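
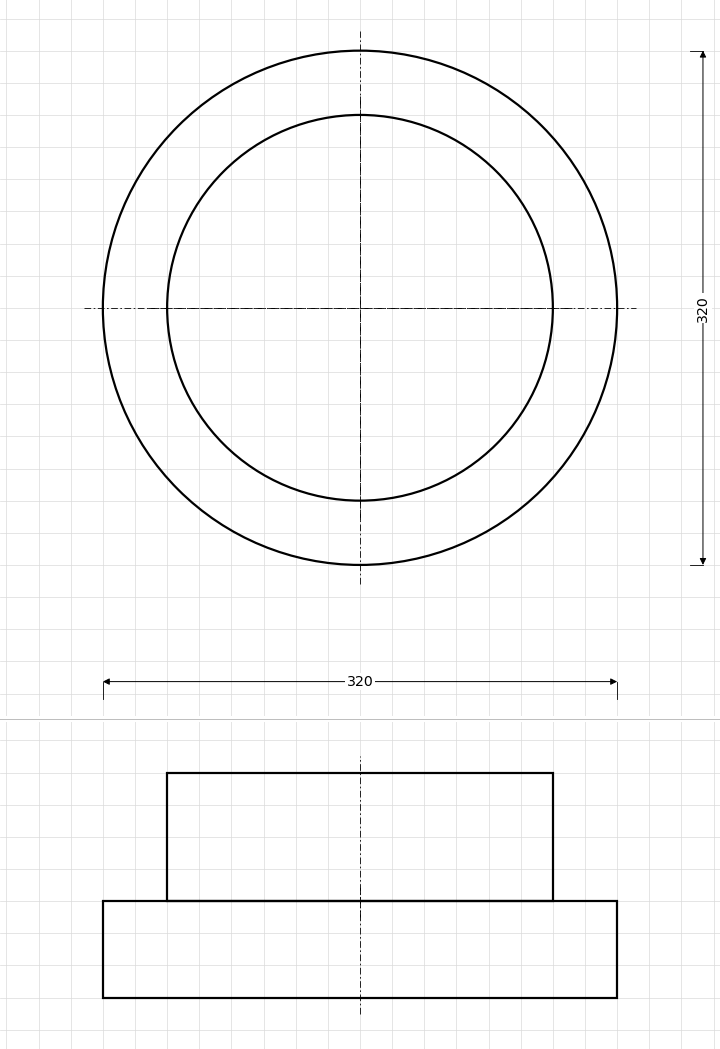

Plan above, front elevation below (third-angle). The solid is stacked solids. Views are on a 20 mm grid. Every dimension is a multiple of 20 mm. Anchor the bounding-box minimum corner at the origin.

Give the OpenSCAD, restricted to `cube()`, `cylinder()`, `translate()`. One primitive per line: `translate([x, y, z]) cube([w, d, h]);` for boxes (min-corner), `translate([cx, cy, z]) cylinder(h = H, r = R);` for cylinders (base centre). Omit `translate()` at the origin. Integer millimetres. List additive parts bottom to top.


translate([160, 160, 0]) cylinder(h = 60, r = 160);
translate([160, 160, 60]) cylinder(h = 80, r = 120);


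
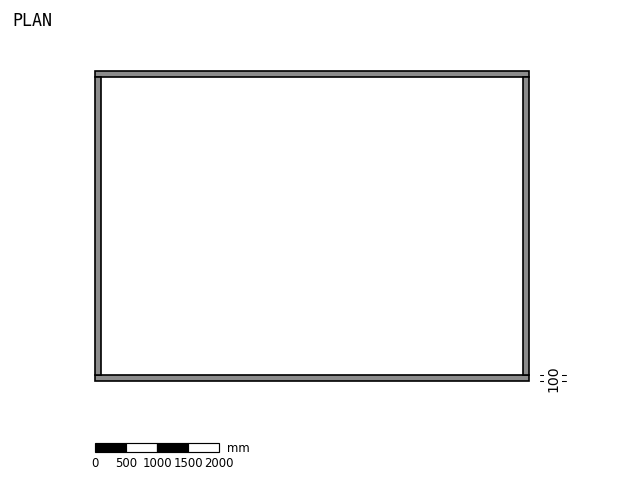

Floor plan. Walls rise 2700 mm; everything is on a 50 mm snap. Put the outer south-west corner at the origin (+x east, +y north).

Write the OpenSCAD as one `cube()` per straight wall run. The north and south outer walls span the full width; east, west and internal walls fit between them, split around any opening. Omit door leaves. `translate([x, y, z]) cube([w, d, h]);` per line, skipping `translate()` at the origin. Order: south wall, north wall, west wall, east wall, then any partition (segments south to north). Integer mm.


cube([7000, 100, 2700]);
translate([0, 4900, 0]) cube([7000, 100, 2700]);
translate([0, 100, 0]) cube([100, 4800, 2700]);
translate([6900, 100, 0]) cube([100, 4800, 2700]);


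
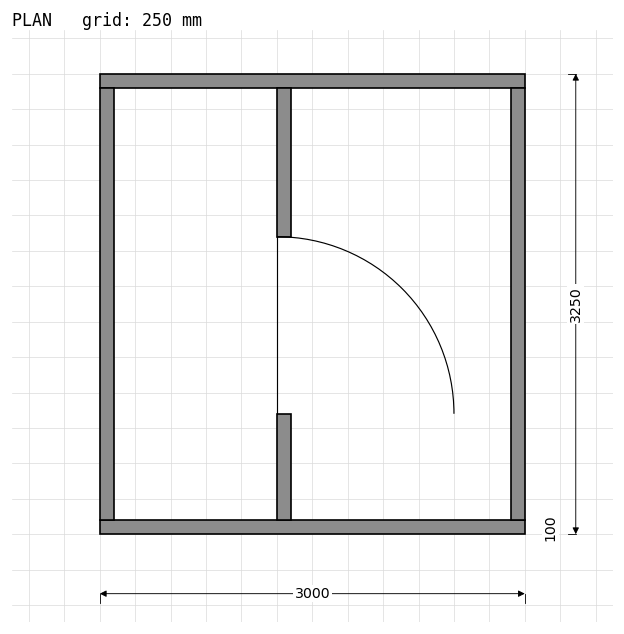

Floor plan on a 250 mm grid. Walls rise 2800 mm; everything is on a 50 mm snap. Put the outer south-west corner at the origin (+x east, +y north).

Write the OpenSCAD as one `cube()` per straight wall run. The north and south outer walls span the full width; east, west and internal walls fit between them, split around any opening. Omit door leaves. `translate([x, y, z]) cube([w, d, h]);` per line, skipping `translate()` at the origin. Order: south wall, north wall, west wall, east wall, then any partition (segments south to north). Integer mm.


cube([3000, 100, 2800]);
translate([0, 3150, 0]) cube([3000, 100, 2800]);
translate([0, 100, 0]) cube([100, 3050, 2800]);
translate([2900, 100, 0]) cube([100, 3050, 2800]);
translate([1250, 100, 0]) cube([100, 750, 2800]);
translate([1250, 2100, 0]) cube([100, 1050, 2800]);


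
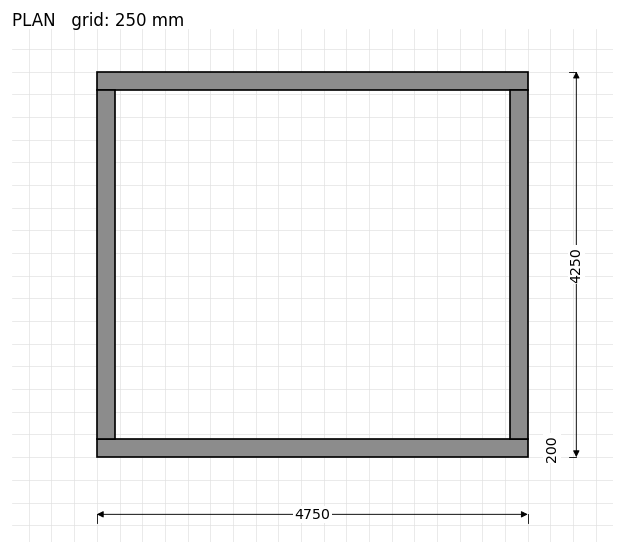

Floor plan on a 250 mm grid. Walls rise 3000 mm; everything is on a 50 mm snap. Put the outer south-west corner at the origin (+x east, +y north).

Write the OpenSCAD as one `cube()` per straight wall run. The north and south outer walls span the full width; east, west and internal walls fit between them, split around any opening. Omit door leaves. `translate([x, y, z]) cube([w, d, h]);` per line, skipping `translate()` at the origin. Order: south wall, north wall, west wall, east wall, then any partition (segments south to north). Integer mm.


cube([4750, 200, 3000]);
translate([0, 4050, 0]) cube([4750, 200, 3000]);
translate([0, 200, 0]) cube([200, 3850, 3000]);
translate([4550, 200, 0]) cube([200, 3850, 3000]);


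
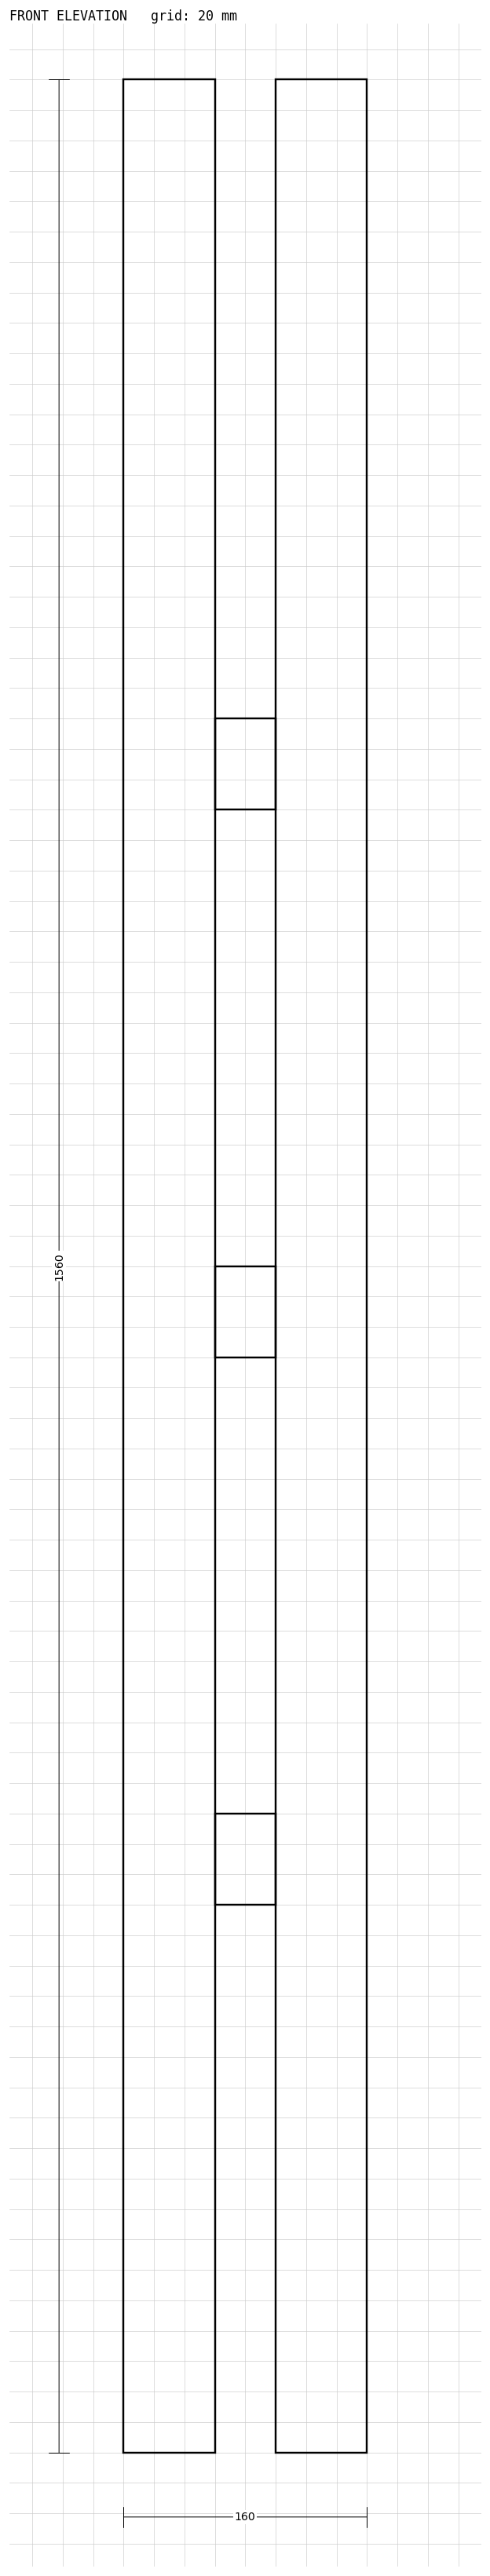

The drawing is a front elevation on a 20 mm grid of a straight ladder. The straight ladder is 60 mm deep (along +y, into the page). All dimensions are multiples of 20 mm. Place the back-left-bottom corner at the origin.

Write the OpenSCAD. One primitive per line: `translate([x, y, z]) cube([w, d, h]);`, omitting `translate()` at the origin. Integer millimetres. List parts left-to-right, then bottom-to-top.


cube([60, 60, 1560]);
translate([60, 0, 360]) cube([40, 60, 60]);
translate([60, 0, 720]) cube([40, 60, 60]);
translate([60, 0, 1080]) cube([40, 60, 60]);
translate([100, 0, 0]) cube([60, 60, 1560]);


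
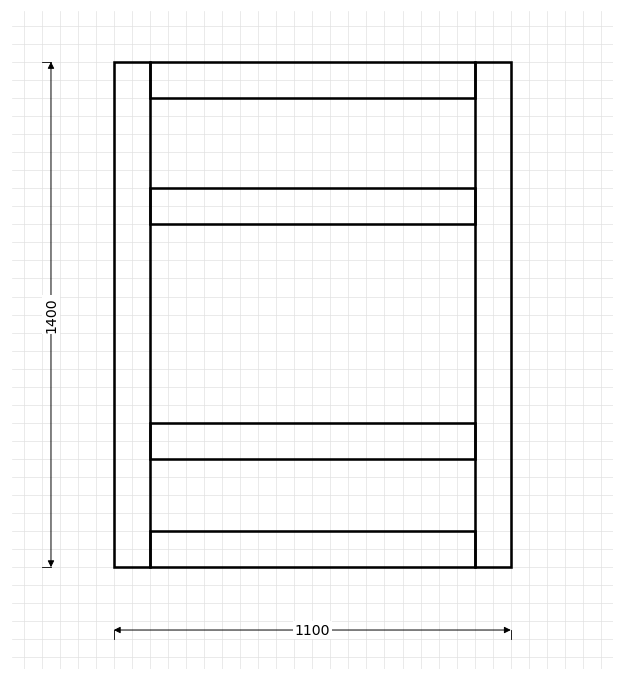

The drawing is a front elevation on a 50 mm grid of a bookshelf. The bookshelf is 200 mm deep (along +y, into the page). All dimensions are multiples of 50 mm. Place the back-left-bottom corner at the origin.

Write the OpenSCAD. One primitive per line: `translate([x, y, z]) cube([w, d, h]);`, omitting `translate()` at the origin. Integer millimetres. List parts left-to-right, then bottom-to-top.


cube([100, 200, 1400]);
translate([100, 0, 0]) cube([900, 200, 100]);
translate([100, 0, 300]) cube([900, 200, 100]);
translate([100, 0, 950]) cube([900, 200, 100]);
translate([100, 0, 1300]) cube([900, 200, 100]);
translate([1000, 0, 0]) cube([100, 200, 1400]);


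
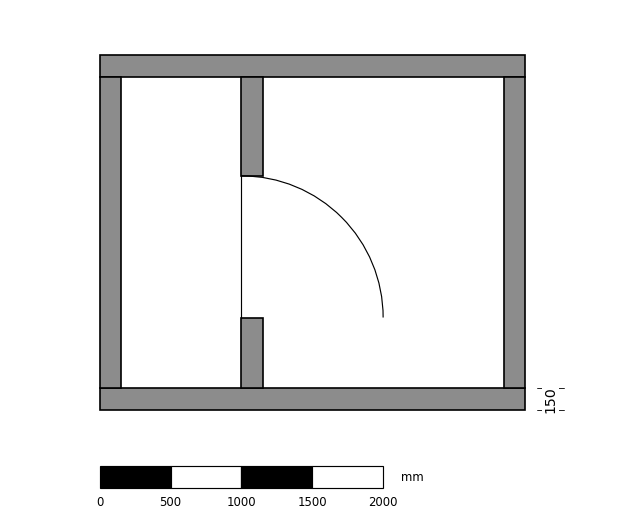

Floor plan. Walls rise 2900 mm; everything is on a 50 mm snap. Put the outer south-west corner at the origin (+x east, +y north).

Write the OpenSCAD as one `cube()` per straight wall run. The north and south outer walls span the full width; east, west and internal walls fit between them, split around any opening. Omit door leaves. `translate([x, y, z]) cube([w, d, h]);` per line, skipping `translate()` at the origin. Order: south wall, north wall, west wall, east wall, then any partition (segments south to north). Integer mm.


cube([3000, 150, 2900]);
translate([0, 2350, 0]) cube([3000, 150, 2900]);
translate([0, 150, 0]) cube([150, 2200, 2900]);
translate([2850, 150, 0]) cube([150, 2200, 2900]);
translate([1000, 150, 0]) cube([150, 500, 2900]);
translate([1000, 1650, 0]) cube([150, 700, 2900]);


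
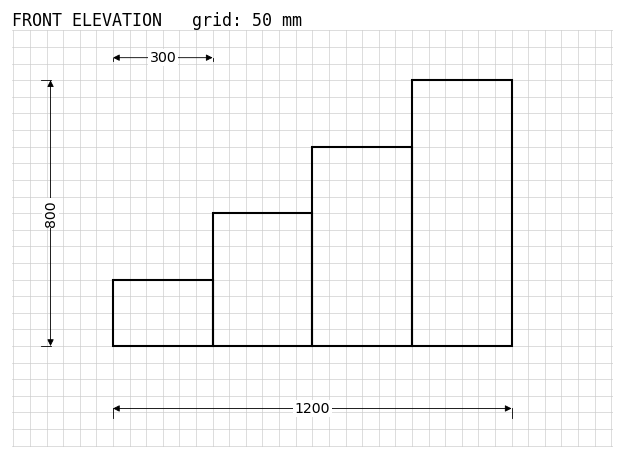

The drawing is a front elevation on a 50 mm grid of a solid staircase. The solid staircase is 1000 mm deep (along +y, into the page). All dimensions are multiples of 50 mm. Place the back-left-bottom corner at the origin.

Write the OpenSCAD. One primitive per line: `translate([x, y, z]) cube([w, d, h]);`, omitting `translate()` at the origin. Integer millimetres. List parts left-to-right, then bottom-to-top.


cube([300, 1000, 200]);
translate([300, 0, 0]) cube([300, 1000, 400]);
translate([600, 0, 0]) cube([300, 1000, 600]);
translate([900, 0, 0]) cube([300, 1000, 800]);


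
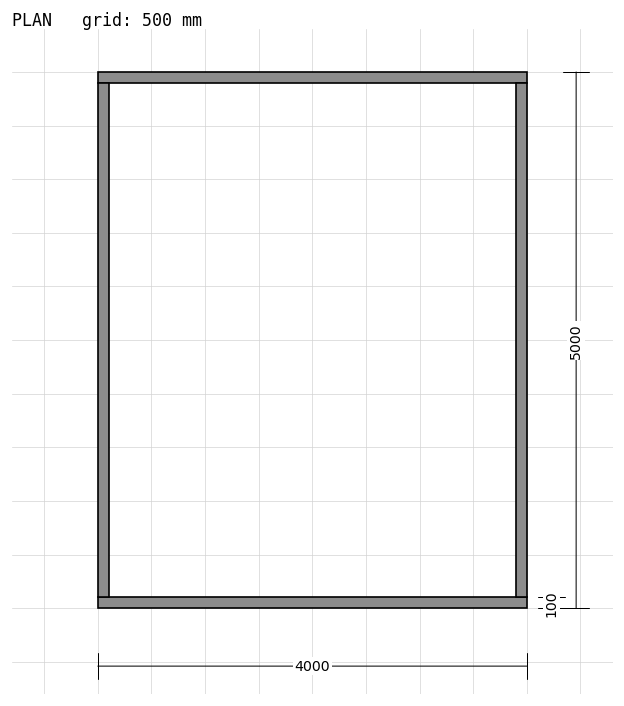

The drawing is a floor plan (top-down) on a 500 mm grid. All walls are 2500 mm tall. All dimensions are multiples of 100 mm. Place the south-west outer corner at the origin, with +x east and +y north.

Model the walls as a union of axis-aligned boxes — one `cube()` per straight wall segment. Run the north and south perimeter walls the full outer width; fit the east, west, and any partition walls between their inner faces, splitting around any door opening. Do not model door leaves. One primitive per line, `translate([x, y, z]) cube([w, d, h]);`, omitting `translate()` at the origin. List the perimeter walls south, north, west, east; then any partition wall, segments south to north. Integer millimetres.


cube([4000, 100, 2500]);
translate([0, 4900, 0]) cube([4000, 100, 2500]);
translate([0, 100, 0]) cube([100, 4800, 2500]);
translate([3900, 100, 0]) cube([100, 4800, 2500]);


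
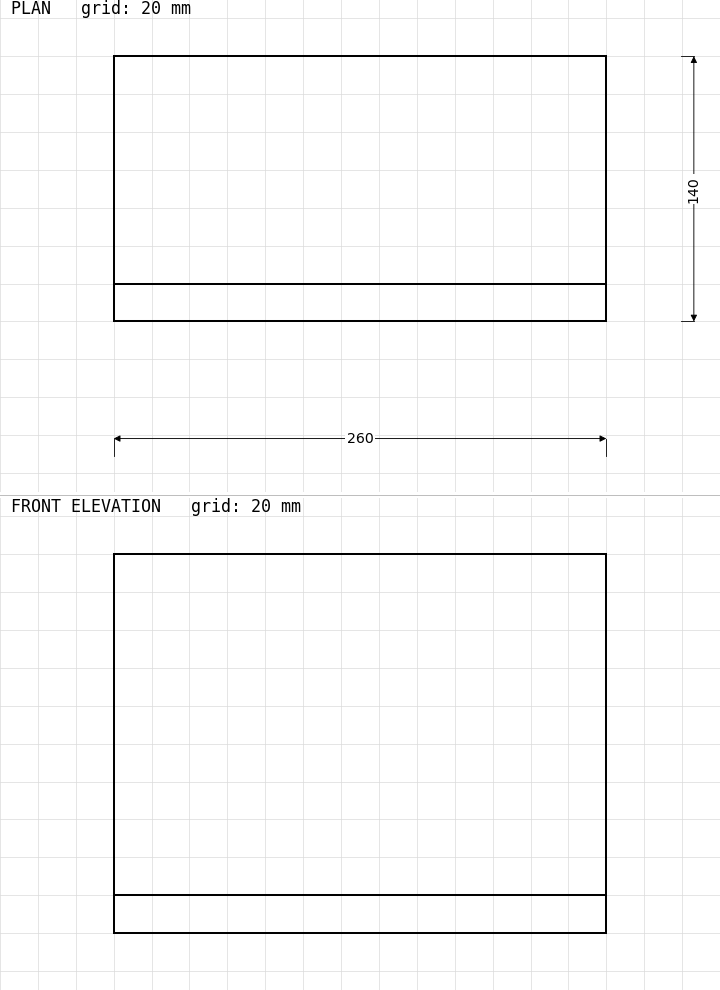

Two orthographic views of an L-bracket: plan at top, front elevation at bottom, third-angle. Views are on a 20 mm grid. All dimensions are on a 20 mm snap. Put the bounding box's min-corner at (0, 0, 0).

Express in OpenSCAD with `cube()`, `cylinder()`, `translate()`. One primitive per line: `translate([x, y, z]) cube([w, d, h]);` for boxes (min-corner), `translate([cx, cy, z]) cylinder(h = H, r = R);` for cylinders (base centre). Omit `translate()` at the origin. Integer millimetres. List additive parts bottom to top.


cube([260, 140, 20]);
translate([0, 0, 20]) cube([260, 20, 180]);


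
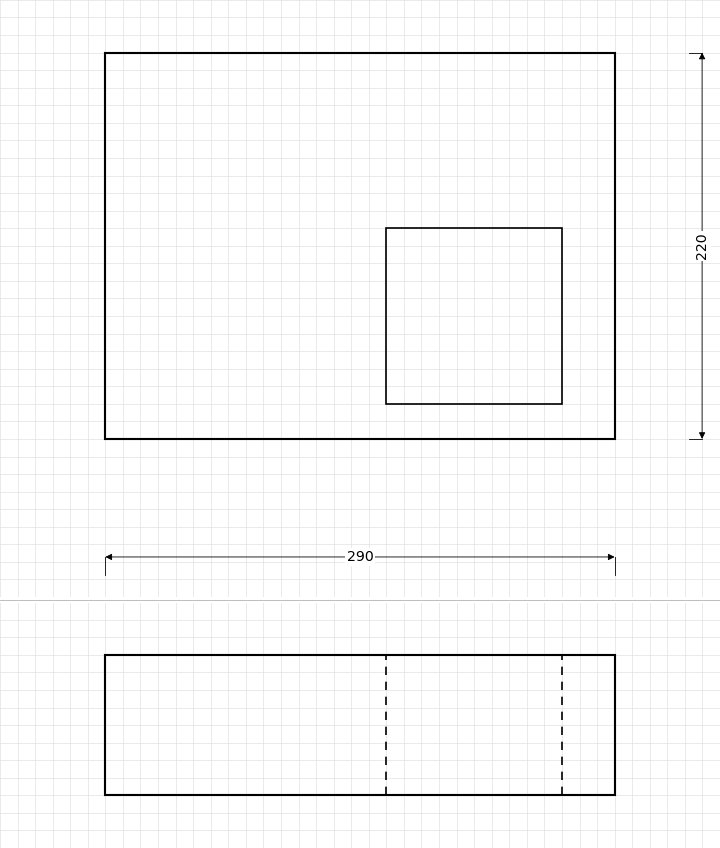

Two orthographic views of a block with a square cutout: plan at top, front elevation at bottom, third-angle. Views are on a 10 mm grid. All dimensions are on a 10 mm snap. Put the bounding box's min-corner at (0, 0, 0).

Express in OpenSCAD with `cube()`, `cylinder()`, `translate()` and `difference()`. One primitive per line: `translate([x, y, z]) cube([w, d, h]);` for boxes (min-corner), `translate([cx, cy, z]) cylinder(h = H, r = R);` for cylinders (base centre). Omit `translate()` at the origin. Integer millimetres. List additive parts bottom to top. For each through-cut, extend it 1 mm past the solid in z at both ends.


difference() {
  cube([290, 220, 80]);
  translate([160, 20, -1]) cube([100, 100, 82]);
}


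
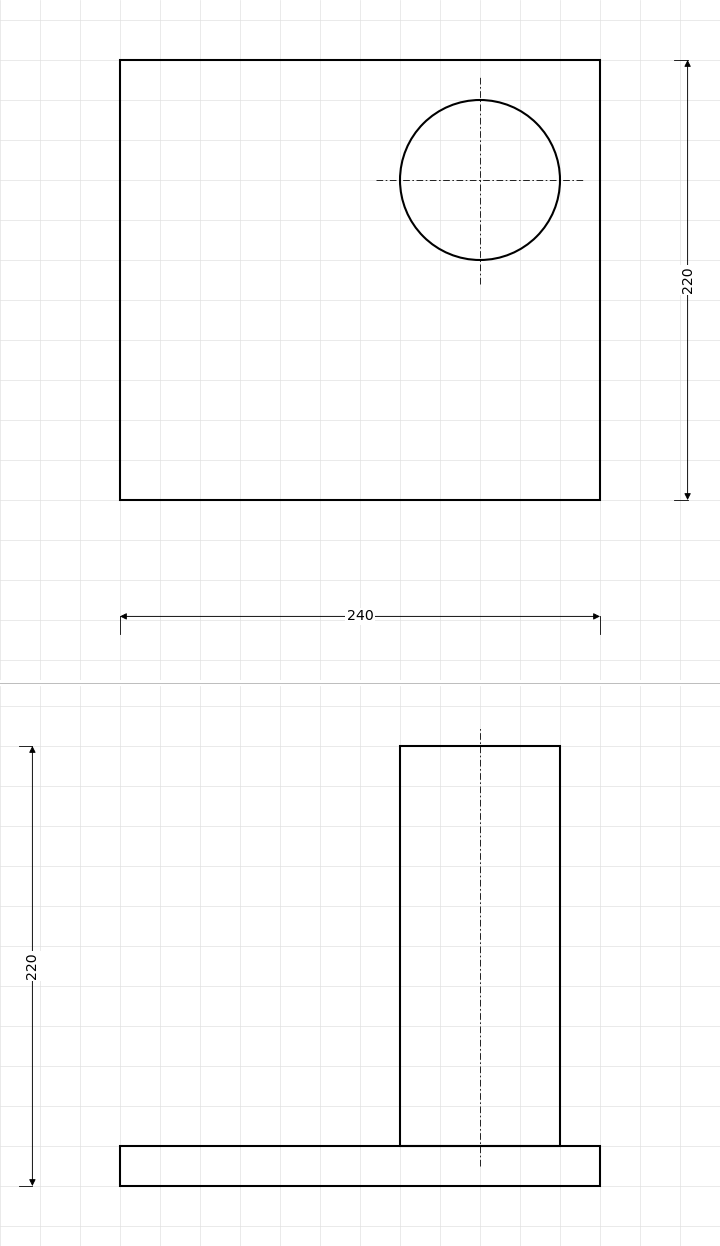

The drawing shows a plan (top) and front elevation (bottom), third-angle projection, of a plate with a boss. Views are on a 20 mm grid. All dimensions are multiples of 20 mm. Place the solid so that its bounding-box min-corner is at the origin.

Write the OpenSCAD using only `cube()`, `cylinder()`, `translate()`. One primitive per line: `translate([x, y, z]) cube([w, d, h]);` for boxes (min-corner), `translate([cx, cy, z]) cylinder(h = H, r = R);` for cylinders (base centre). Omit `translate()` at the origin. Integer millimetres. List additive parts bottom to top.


cube([240, 220, 20]);
translate([180, 160, 20]) cylinder(h = 200, r = 40);


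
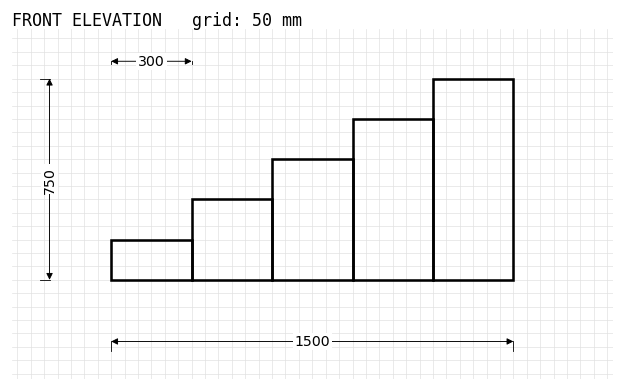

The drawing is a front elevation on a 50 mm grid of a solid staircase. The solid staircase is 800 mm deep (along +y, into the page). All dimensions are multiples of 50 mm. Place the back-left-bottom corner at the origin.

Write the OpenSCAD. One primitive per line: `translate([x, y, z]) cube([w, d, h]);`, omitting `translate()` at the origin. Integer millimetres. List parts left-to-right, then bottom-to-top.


cube([300, 800, 150]);
translate([300, 0, 0]) cube([300, 800, 300]);
translate([600, 0, 0]) cube([300, 800, 450]);
translate([900, 0, 0]) cube([300, 800, 600]);
translate([1200, 0, 0]) cube([300, 800, 750]);


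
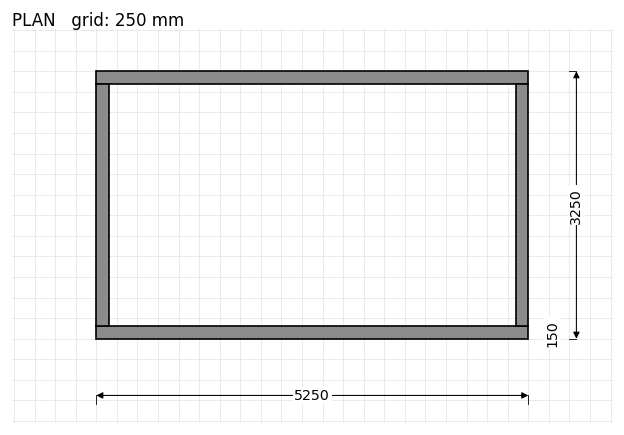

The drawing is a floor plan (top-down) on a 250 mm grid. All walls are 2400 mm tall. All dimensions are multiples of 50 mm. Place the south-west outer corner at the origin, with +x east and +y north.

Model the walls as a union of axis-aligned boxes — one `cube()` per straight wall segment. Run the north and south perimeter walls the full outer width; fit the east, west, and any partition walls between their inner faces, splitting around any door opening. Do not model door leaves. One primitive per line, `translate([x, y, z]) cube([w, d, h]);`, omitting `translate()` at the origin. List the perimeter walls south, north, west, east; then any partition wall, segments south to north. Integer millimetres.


cube([5250, 150, 2400]);
translate([0, 3100, 0]) cube([5250, 150, 2400]);
translate([0, 150, 0]) cube([150, 2950, 2400]);
translate([5100, 150, 0]) cube([150, 2950, 2400]);


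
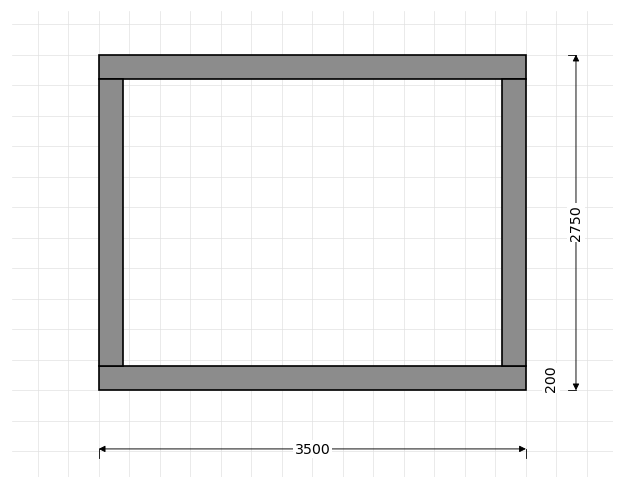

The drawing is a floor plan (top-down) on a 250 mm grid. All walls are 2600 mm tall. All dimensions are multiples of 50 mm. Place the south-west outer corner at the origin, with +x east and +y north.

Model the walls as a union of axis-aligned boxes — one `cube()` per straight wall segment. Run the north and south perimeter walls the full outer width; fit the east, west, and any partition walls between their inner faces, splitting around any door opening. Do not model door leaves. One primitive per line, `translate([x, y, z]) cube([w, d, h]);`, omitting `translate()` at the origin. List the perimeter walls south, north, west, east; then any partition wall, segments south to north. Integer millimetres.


cube([3500, 200, 2600]);
translate([0, 2550, 0]) cube([3500, 200, 2600]);
translate([0, 200, 0]) cube([200, 2350, 2600]);
translate([3300, 200, 0]) cube([200, 2350, 2600]);


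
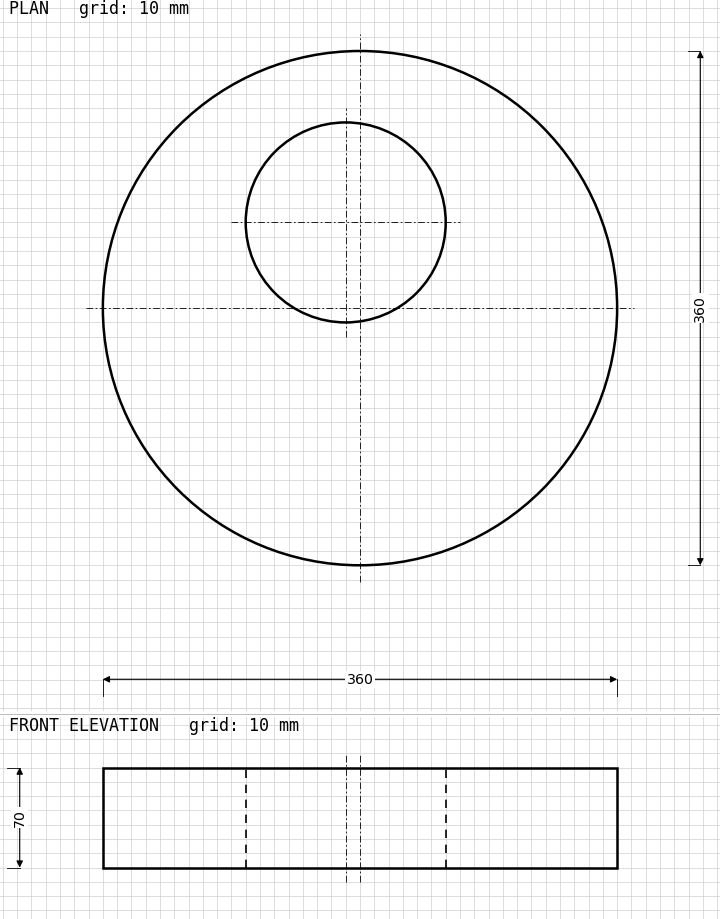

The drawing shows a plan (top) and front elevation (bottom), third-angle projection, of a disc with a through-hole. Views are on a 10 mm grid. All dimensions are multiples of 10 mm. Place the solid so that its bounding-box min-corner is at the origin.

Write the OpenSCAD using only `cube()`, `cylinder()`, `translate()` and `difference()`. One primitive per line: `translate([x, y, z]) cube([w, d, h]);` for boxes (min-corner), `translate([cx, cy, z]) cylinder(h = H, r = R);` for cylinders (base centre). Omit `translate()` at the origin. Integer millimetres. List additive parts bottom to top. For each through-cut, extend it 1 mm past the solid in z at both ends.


difference() {
  translate([180, 180, 0]) cylinder(h = 70, r = 180);
  translate([170, 240, -1]) cylinder(h = 72, r = 70);
}


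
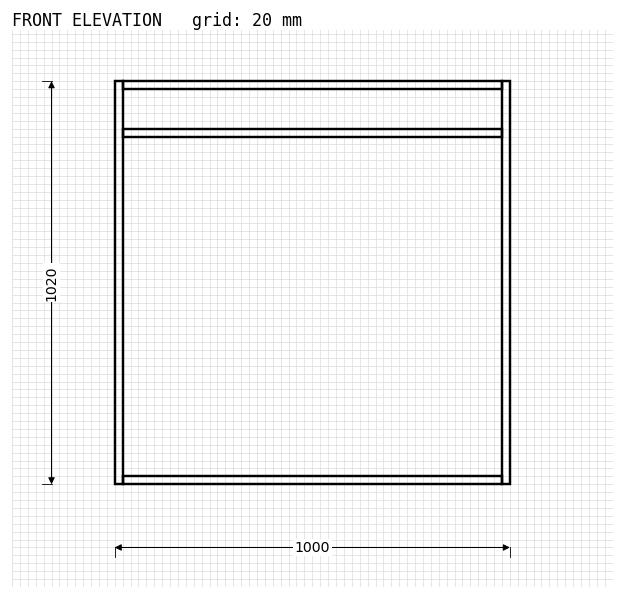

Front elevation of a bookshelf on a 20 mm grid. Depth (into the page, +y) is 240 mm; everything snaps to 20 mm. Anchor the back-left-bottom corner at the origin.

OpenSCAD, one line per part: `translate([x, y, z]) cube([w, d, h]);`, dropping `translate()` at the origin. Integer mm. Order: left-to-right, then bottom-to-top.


cube([20, 240, 1020]);
translate([20, 0, 0]) cube([960, 240, 20]);
translate([20, 0, 880]) cube([960, 240, 20]);
translate([20, 0, 1000]) cube([960, 240, 20]);
translate([980, 0, 0]) cube([20, 240, 1020]);


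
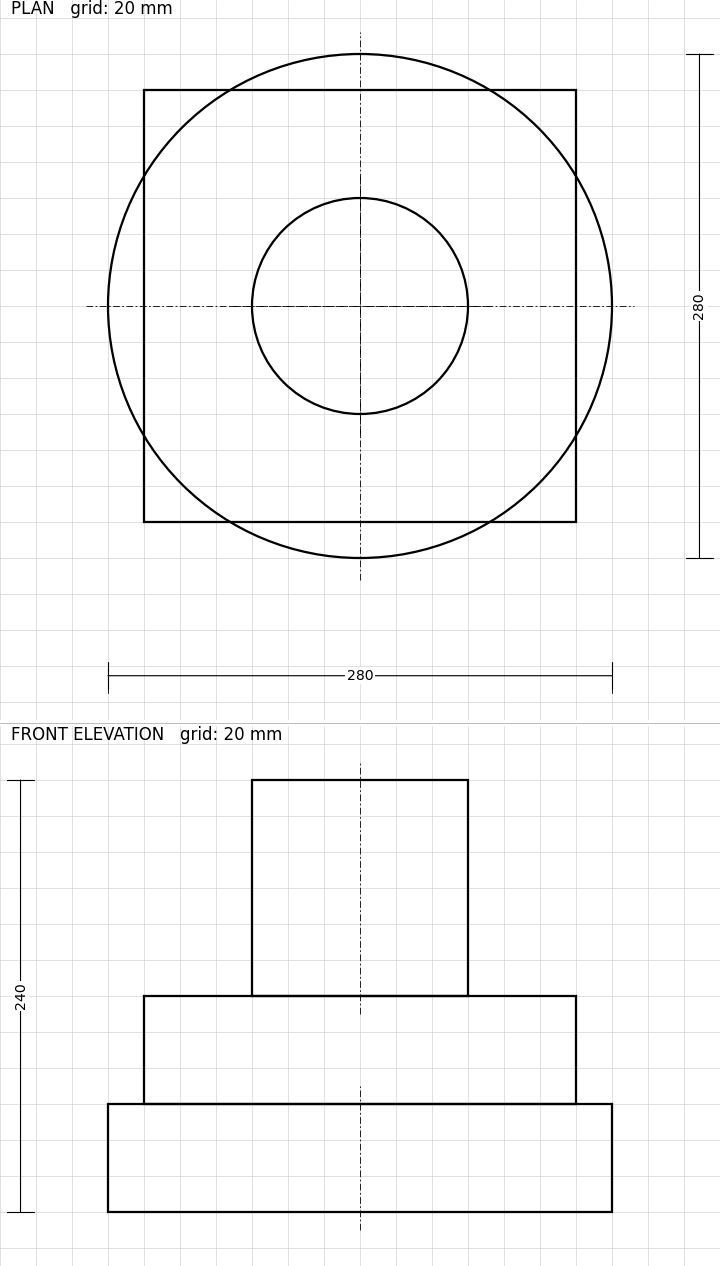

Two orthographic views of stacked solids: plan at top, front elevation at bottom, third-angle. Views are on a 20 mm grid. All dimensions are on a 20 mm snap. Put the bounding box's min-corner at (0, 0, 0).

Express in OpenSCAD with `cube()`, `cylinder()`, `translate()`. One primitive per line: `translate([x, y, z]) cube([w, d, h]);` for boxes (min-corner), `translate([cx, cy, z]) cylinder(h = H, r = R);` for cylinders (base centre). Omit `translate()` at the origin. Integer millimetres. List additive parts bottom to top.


translate([140, 140, 0]) cylinder(h = 60, r = 140);
translate([20, 20, 60]) cube([240, 240, 60]);
translate([140, 140, 120]) cylinder(h = 120, r = 60);


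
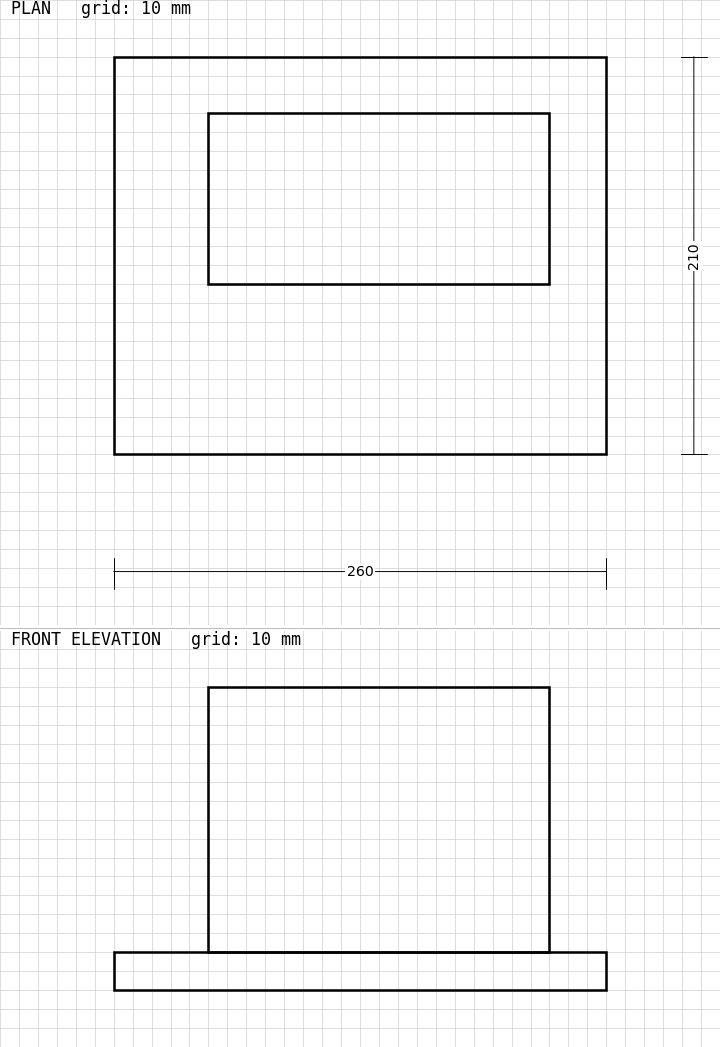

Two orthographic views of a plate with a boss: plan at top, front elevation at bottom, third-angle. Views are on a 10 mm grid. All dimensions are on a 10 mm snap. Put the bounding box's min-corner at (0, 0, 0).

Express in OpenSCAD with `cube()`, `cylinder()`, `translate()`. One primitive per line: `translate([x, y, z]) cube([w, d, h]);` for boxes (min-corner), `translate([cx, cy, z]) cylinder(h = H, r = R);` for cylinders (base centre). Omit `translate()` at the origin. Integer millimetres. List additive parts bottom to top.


cube([260, 210, 20]);
translate([50, 90, 20]) cube([180, 90, 140]);


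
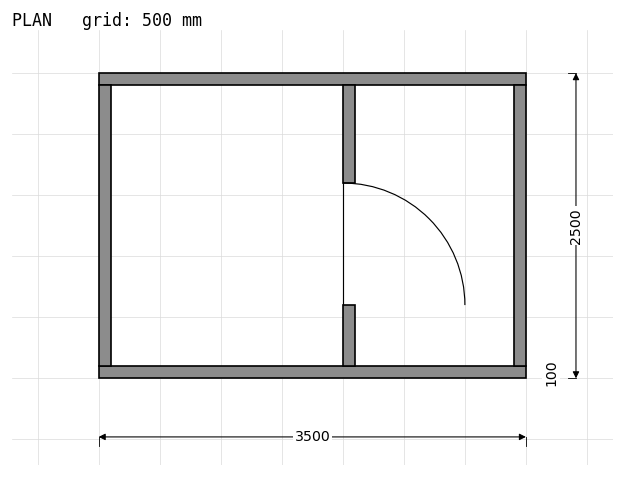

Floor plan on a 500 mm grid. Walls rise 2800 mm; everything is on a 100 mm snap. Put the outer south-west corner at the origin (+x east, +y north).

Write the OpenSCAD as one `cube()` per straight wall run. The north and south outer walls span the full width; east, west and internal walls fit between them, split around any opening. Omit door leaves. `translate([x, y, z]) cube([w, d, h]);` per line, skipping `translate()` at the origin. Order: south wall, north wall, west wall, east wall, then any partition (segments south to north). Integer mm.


cube([3500, 100, 2800]);
translate([0, 2400, 0]) cube([3500, 100, 2800]);
translate([0, 100, 0]) cube([100, 2300, 2800]);
translate([3400, 100, 0]) cube([100, 2300, 2800]);
translate([2000, 100, 0]) cube([100, 500, 2800]);
translate([2000, 1600, 0]) cube([100, 800, 2800]);


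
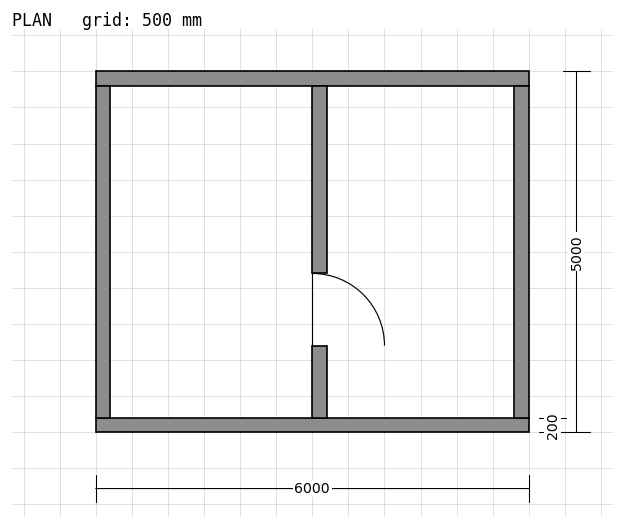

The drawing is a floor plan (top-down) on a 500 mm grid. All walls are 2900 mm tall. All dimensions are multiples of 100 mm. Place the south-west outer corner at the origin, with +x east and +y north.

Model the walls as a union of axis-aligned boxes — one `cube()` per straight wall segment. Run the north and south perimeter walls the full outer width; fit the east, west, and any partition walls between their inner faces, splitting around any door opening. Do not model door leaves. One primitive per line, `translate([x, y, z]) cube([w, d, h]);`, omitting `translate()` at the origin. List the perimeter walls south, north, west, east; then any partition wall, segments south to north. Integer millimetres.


cube([6000, 200, 2900]);
translate([0, 4800, 0]) cube([6000, 200, 2900]);
translate([0, 200, 0]) cube([200, 4600, 2900]);
translate([5800, 200, 0]) cube([200, 4600, 2900]);
translate([3000, 200, 0]) cube([200, 1000, 2900]);
translate([3000, 2200, 0]) cube([200, 2600, 2900]);


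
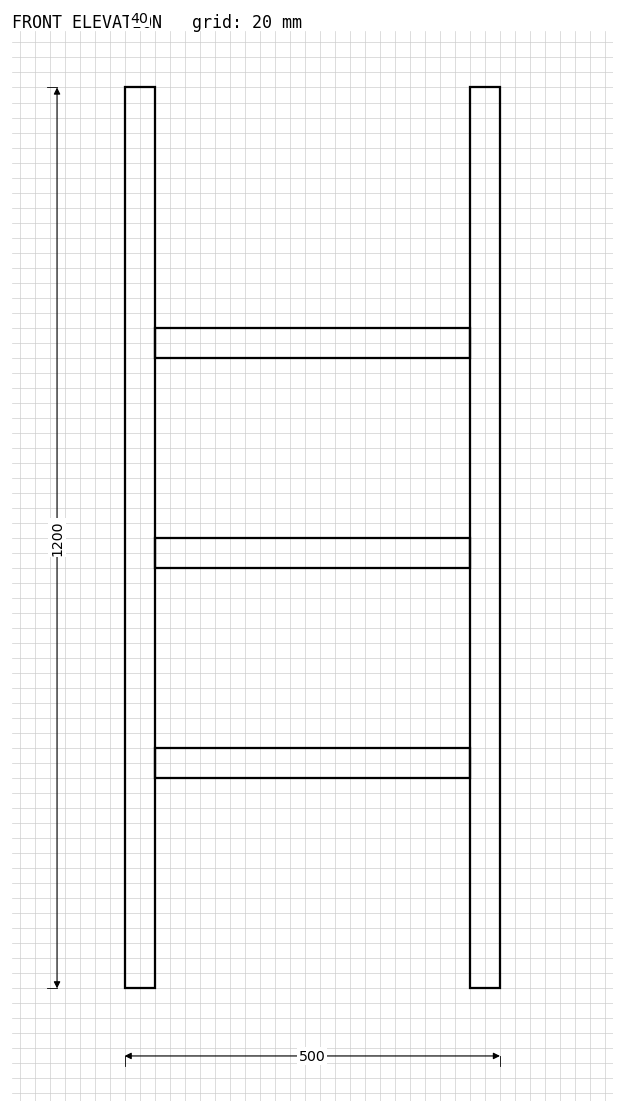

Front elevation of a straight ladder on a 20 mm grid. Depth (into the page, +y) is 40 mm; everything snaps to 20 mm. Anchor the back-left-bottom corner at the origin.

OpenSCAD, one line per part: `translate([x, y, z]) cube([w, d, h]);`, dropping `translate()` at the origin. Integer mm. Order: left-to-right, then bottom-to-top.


cube([40, 40, 1200]);
translate([40, 0, 280]) cube([420, 40, 40]);
translate([40, 0, 560]) cube([420, 40, 40]);
translate([40, 0, 840]) cube([420, 40, 40]);
translate([460, 0, 0]) cube([40, 40, 1200]);


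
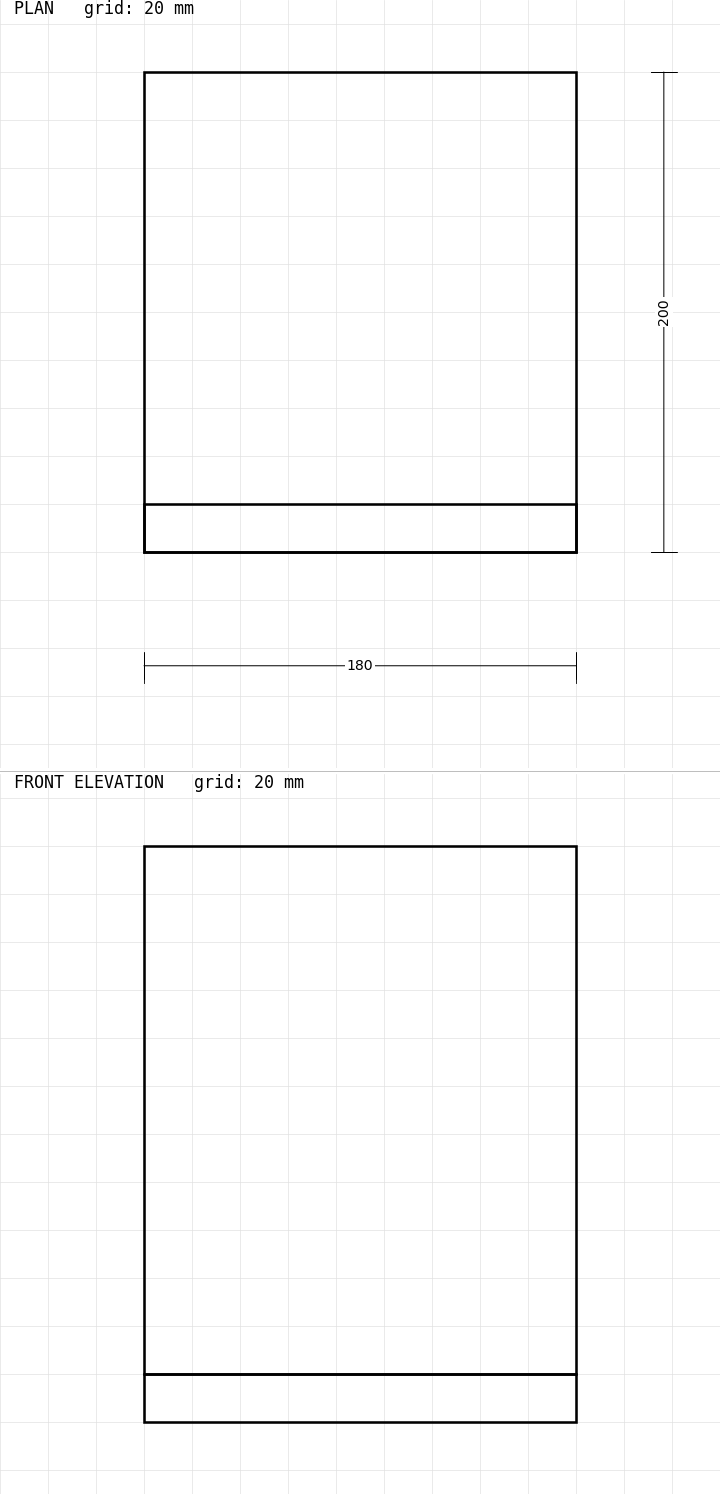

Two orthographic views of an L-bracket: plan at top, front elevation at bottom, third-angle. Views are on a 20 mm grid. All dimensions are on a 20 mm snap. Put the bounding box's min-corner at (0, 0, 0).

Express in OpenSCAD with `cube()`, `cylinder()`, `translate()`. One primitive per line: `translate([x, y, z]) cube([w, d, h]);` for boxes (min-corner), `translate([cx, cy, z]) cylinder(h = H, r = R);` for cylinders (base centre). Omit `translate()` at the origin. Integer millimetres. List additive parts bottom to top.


cube([180, 200, 20]);
translate([0, 0, 20]) cube([180, 20, 220]);


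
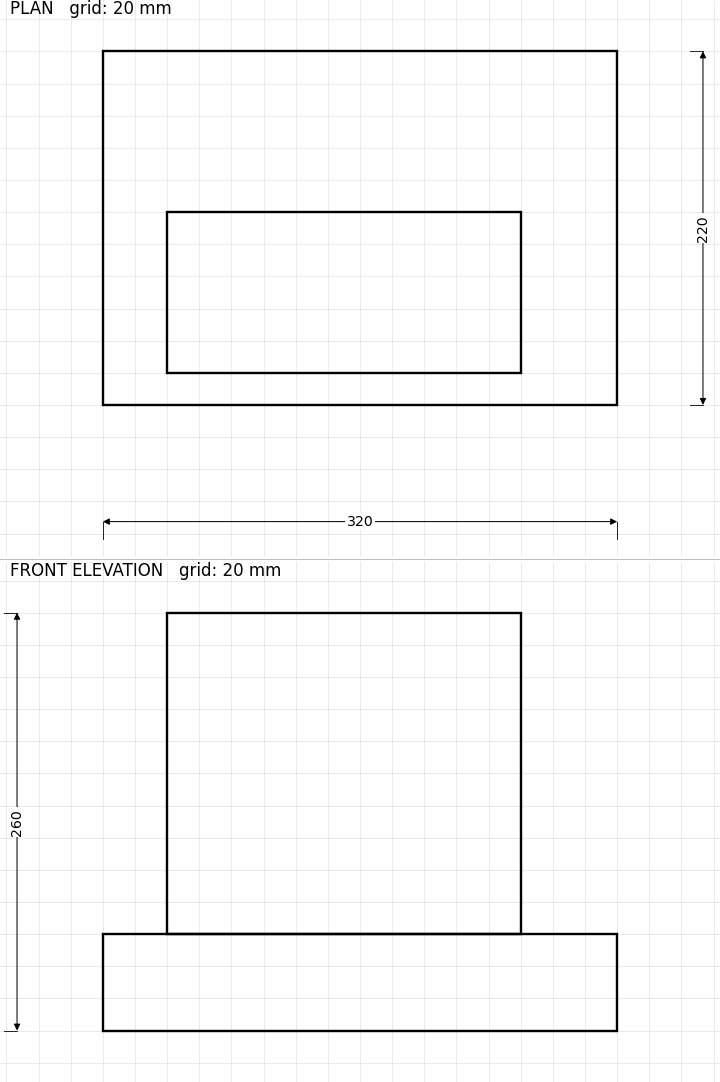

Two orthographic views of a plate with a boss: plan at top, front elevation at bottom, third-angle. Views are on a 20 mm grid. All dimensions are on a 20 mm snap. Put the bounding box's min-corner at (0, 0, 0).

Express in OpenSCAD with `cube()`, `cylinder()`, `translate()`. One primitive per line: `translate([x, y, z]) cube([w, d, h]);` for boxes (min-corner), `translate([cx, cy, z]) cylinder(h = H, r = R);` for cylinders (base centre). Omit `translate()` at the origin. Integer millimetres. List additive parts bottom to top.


cube([320, 220, 60]);
translate([40, 20, 60]) cube([220, 100, 200]);


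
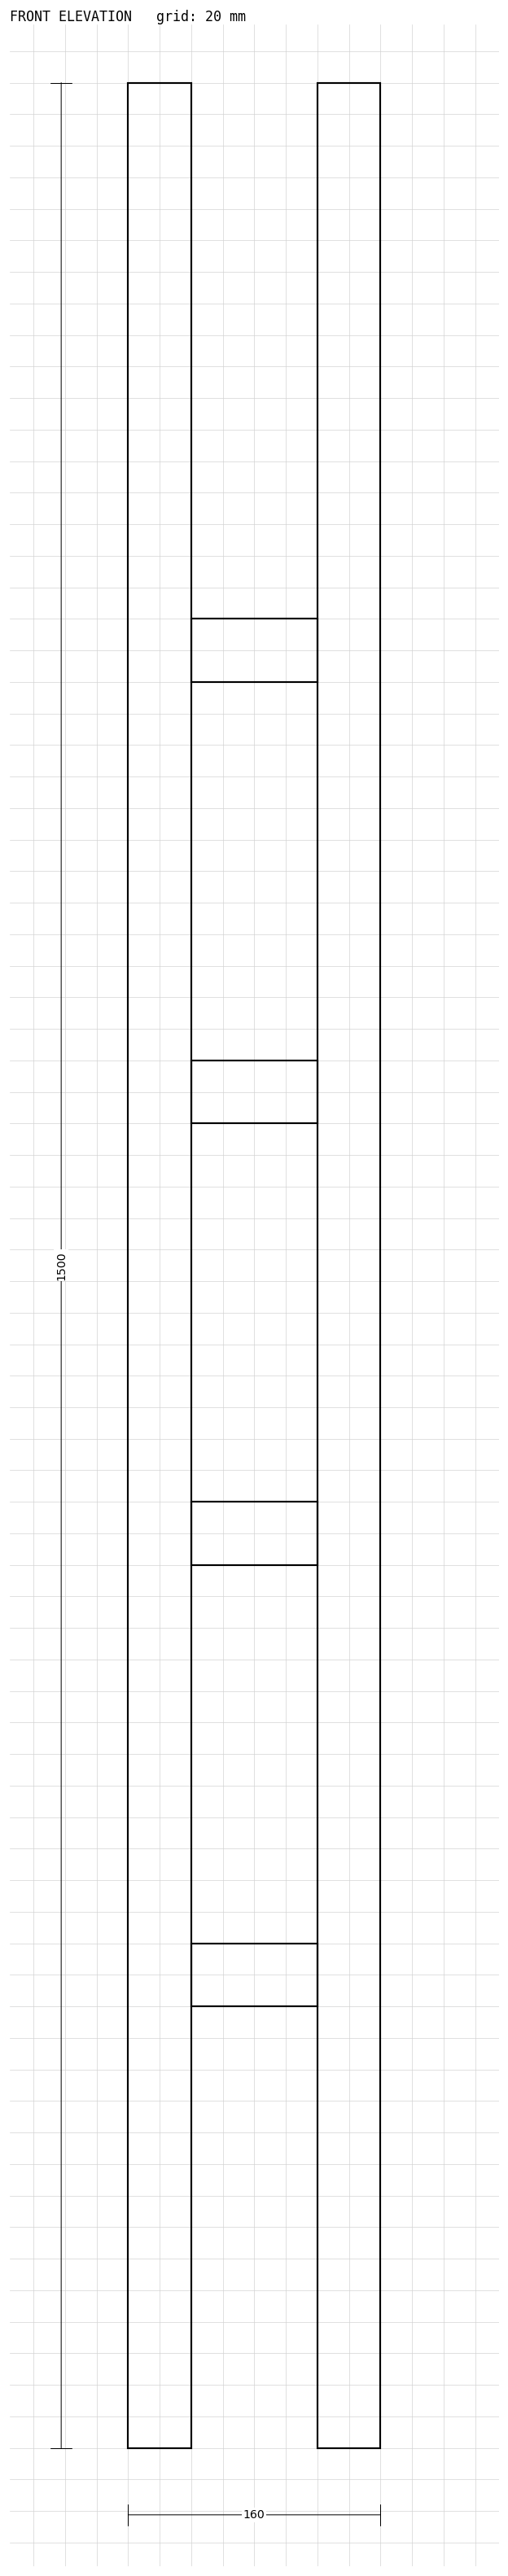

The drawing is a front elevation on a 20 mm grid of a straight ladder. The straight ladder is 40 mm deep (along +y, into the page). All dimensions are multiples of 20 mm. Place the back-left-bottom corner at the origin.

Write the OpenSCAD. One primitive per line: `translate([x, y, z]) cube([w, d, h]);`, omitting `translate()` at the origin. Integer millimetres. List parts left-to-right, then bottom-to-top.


cube([40, 40, 1500]);
translate([40, 0, 280]) cube([80, 40, 40]);
translate([40, 0, 560]) cube([80, 40, 40]);
translate([40, 0, 840]) cube([80, 40, 40]);
translate([40, 0, 1120]) cube([80, 40, 40]);
translate([120, 0, 0]) cube([40, 40, 1500]);


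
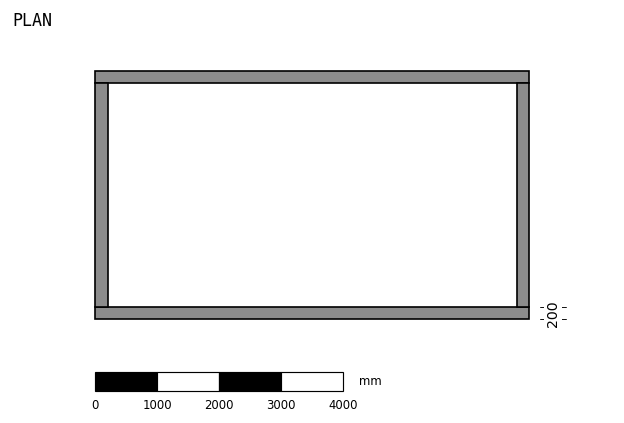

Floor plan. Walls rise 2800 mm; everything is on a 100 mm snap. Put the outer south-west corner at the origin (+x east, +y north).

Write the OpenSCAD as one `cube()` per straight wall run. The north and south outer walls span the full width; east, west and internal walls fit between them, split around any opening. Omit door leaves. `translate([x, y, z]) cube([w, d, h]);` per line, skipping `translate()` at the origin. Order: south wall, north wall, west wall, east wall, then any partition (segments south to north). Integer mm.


cube([7000, 200, 2800]);
translate([0, 3800, 0]) cube([7000, 200, 2800]);
translate([0, 200, 0]) cube([200, 3600, 2800]);
translate([6800, 200, 0]) cube([200, 3600, 2800]);


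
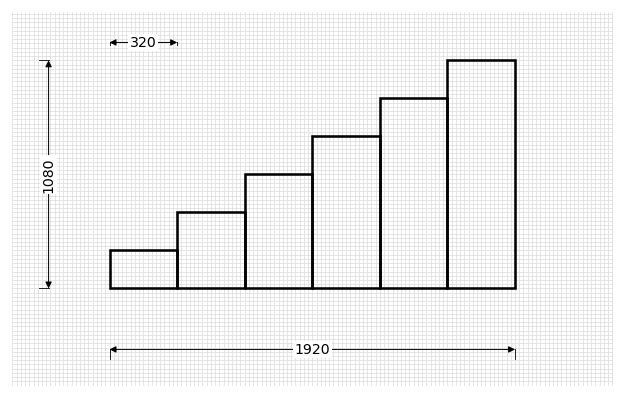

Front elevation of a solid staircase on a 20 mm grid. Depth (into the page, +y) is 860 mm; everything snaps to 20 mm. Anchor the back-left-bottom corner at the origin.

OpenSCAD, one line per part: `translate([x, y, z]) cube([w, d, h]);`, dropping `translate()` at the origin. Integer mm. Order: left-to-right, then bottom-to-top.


cube([320, 860, 180]);
translate([320, 0, 0]) cube([320, 860, 360]);
translate([640, 0, 0]) cube([320, 860, 540]);
translate([960, 0, 0]) cube([320, 860, 720]);
translate([1280, 0, 0]) cube([320, 860, 900]);
translate([1600, 0, 0]) cube([320, 860, 1080]);


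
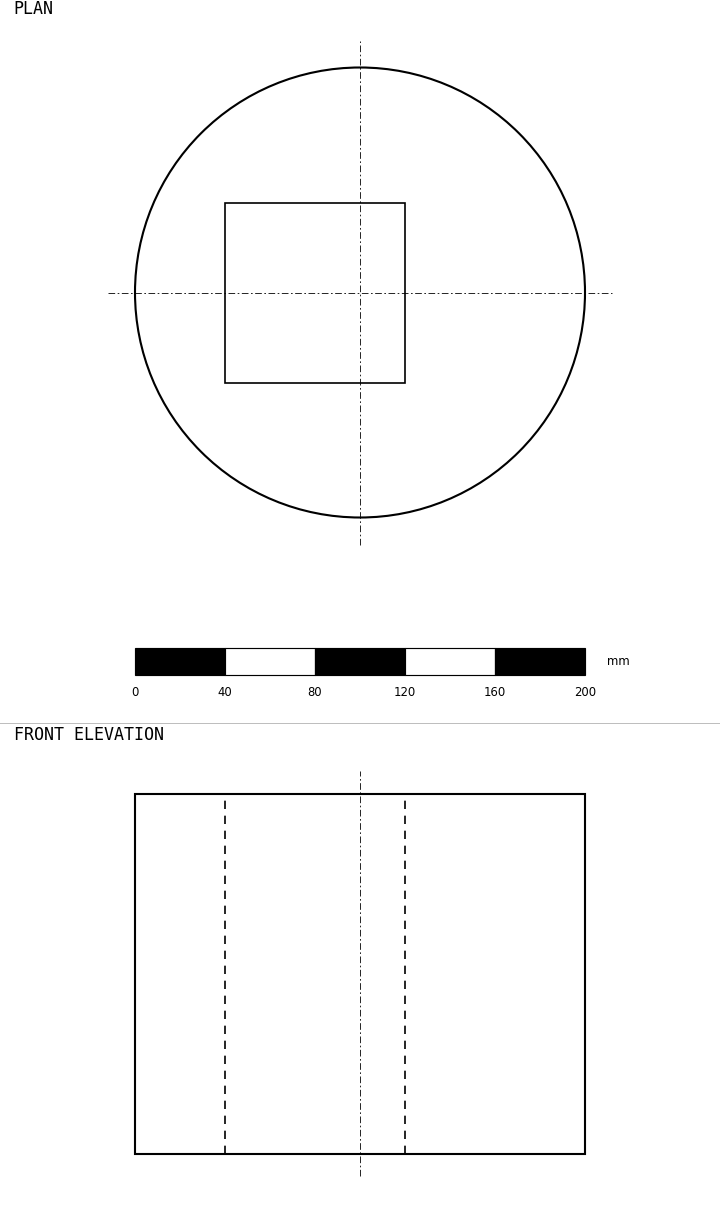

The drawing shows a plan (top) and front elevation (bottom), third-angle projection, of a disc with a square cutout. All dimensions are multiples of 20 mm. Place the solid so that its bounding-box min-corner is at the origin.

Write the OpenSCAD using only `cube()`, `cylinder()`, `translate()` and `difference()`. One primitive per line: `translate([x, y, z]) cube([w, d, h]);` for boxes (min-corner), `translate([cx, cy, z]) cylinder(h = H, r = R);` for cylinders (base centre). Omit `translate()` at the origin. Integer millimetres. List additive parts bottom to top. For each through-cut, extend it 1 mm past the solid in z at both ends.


difference() {
  translate([100, 100, 0]) cylinder(h = 160, r = 100);
  translate([40, 60, -1]) cube([80, 80, 162]);
}


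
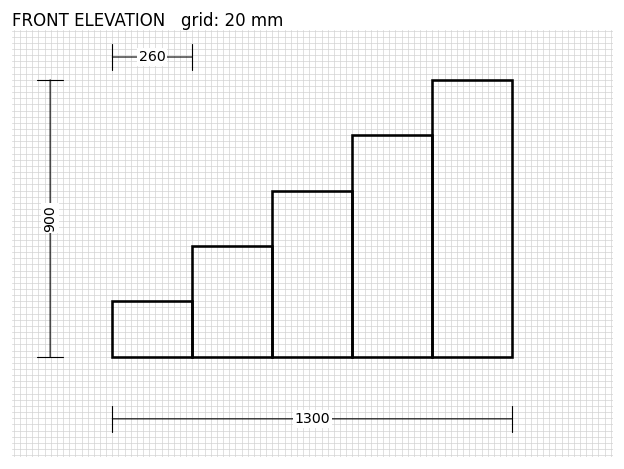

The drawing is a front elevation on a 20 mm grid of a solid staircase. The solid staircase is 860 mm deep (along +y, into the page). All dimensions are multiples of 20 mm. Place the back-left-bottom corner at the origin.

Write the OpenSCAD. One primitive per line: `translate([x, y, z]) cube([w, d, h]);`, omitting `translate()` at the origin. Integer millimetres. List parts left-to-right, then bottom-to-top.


cube([260, 860, 180]);
translate([260, 0, 0]) cube([260, 860, 360]);
translate([520, 0, 0]) cube([260, 860, 540]);
translate([780, 0, 0]) cube([260, 860, 720]);
translate([1040, 0, 0]) cube([260, 860, 900]);


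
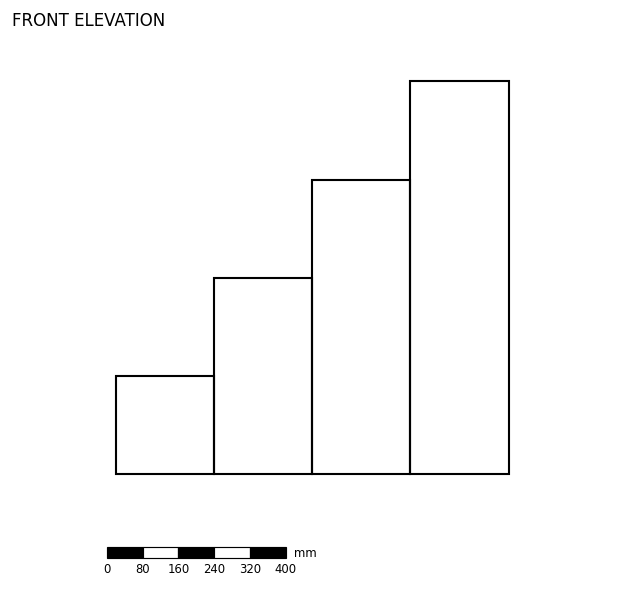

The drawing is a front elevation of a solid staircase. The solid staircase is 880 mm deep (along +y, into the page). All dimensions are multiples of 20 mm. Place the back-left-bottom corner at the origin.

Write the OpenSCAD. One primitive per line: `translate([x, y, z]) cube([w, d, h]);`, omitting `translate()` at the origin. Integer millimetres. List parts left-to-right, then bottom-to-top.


cube([220, 880, 220]);
translate([220, 0, 0]) cube([220, 880, 440]);
translate([440, 0, 0]) cube([220, 880, 660]);
translate([660, 0, 0]) cube([220, 880, 880]);


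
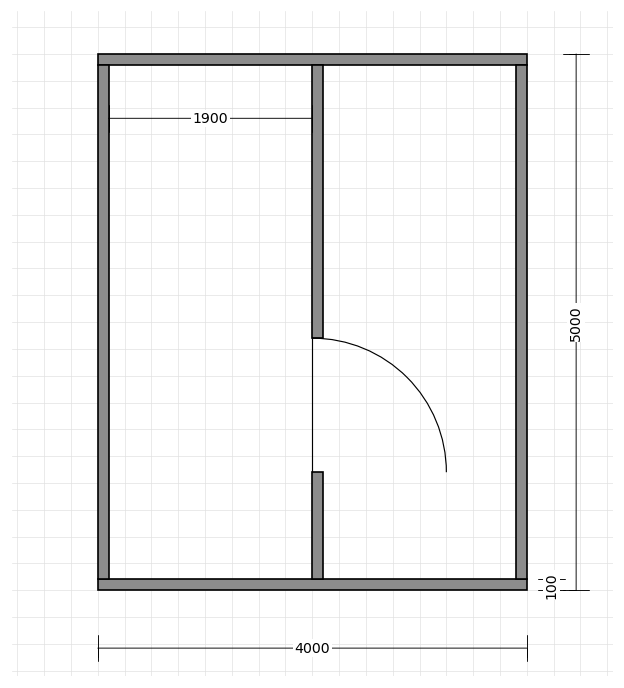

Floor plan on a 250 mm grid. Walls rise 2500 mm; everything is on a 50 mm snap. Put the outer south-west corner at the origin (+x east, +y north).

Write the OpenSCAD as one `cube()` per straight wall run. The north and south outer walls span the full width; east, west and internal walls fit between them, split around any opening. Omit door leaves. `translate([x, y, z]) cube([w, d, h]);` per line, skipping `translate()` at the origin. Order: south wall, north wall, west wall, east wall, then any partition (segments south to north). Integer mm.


cube([4000, 100, 2500]);
translate([0, 4900, 0]) cube([4000, 100, 2500]);
translate([0, 100, 0]) cube([100, 4800, 2500]);
translate([3900, 100, 0]) cube([100, 4800, 2500]);
translate([2000, 100, 0]) cube([100, 1000, 2500]);
translate([2000, 2350, 0]) cube([100, 2550, 2500]);


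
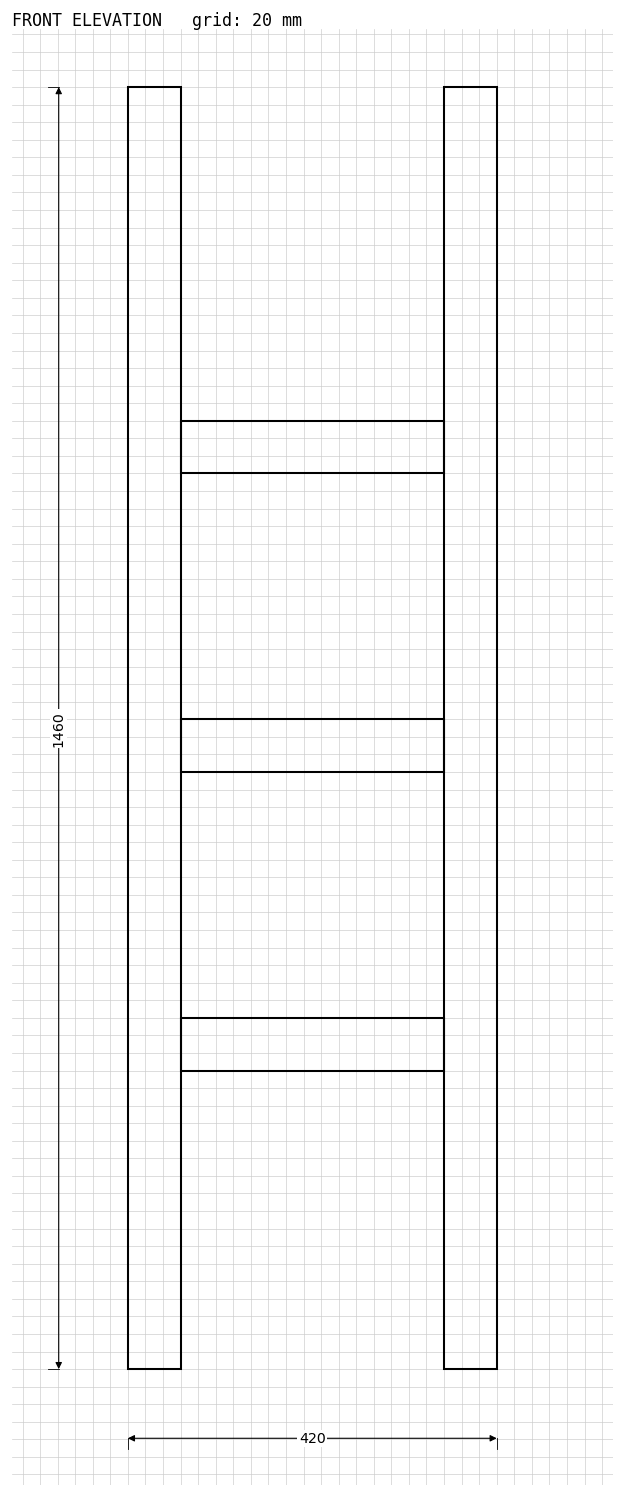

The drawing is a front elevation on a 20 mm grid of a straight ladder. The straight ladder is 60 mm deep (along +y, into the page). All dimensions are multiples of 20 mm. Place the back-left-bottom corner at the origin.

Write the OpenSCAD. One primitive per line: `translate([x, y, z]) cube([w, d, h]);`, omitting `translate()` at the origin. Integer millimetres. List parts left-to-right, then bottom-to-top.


cube([60, 60, 1460]);
translate([60, 0, 340]) cube([300, 60, 60]);
translate([60, 0, 680]) cube([300, 60, 60]);
translate([60, 0, 1020]) cube([300, 60, 60]);
translate([360, 0, 0]) cube([60, 60, 1460]);


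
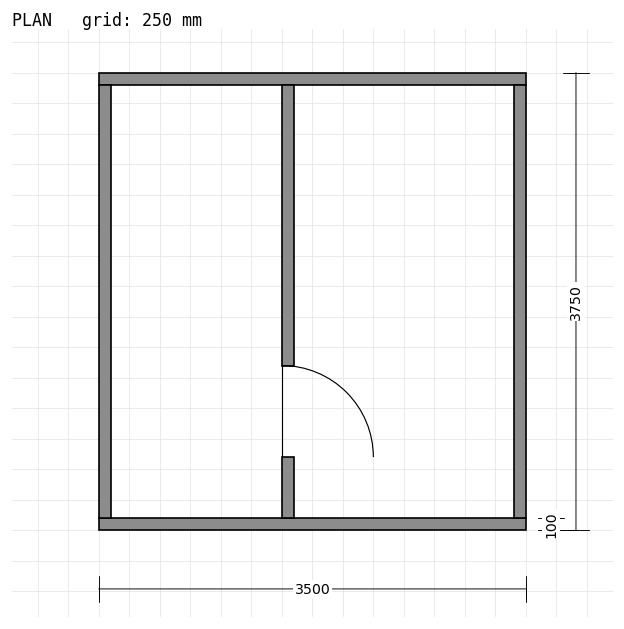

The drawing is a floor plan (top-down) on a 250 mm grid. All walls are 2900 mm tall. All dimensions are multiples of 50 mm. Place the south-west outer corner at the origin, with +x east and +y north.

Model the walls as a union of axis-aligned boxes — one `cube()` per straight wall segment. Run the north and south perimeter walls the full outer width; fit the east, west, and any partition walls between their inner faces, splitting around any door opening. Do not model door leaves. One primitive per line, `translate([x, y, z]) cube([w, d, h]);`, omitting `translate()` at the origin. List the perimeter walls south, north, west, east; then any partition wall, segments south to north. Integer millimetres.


cube([3500, 100, 2900]);
translate([0, 3650, 0]) cube([3500, 100, 2900]);
translate([0, 100, 0]) cube([100, 3550, 2900]);
translate([3400, 100, 0]) cube([100, 3550, 2900]);
translate([1500, 100, 0]) cube([100, 500, 2900]);
translate([1500, 1350, 0]) cube([100, 2300, 2900]);


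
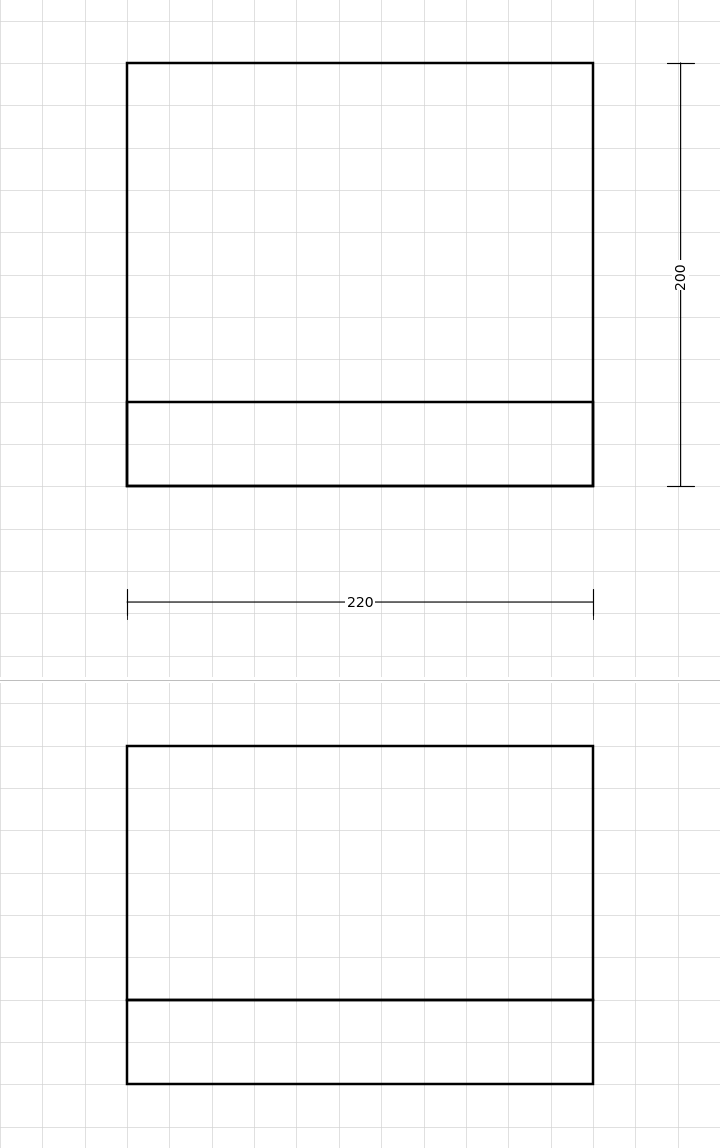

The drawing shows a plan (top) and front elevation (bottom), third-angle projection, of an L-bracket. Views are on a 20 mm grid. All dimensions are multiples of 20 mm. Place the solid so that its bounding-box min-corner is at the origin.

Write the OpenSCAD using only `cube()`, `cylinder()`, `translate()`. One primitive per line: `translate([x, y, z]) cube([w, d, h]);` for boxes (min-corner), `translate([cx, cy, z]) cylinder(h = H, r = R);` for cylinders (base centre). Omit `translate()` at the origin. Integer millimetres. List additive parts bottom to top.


cube([220, 200, 40]);
translate([0, 0, 40]) cube([220, 40, 120]);


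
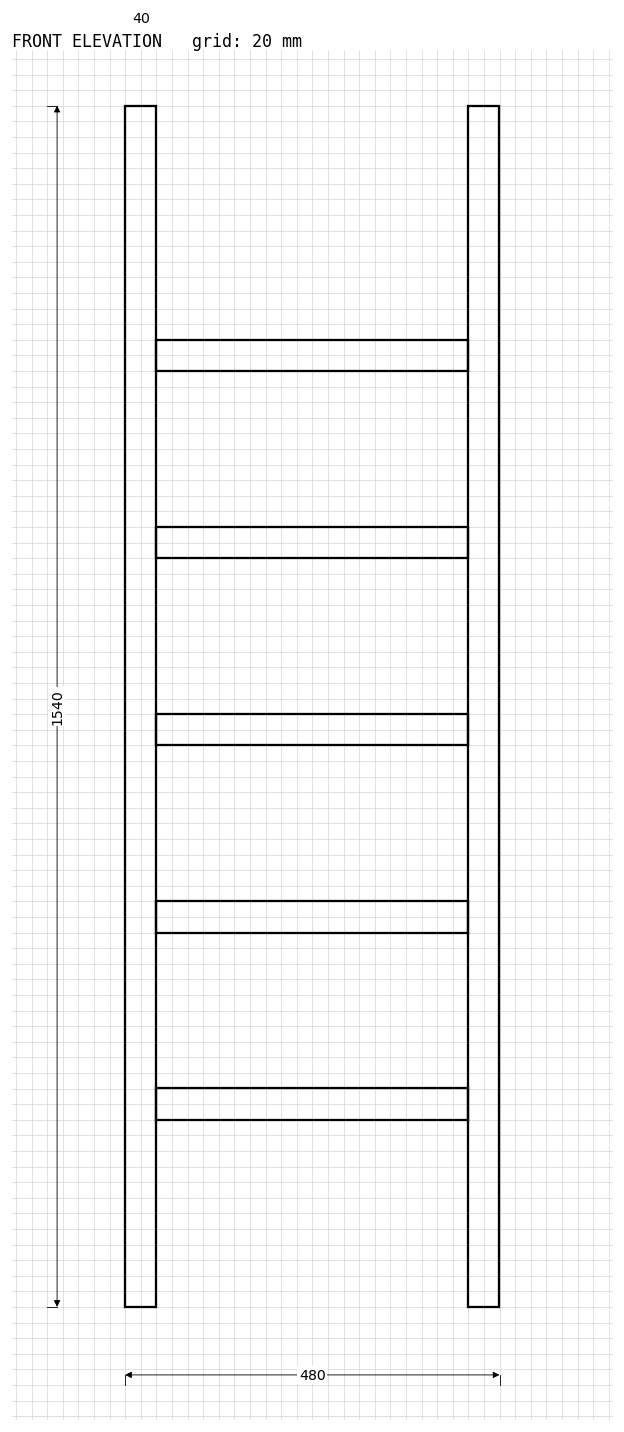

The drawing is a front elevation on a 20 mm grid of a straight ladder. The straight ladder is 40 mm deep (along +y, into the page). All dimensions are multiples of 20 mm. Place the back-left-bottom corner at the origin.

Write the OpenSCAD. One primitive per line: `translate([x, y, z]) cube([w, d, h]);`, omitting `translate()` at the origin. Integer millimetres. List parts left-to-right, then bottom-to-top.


cube([40, 40, 1540]);
translate([40, 0, 240]) cube([400, 40, 40]);
translate([40, 0, 480]) cube([400, 40, 40]);
translate([40, 0, 720]) cube([400, 40, 40]);
translate([40, 0, 960]) cube([400, 40, 40]);
translate([40, 0, 1200]) cube([400, 40, 40]);
translate([440, 0, 0]) cube([40, 40, 1540]);


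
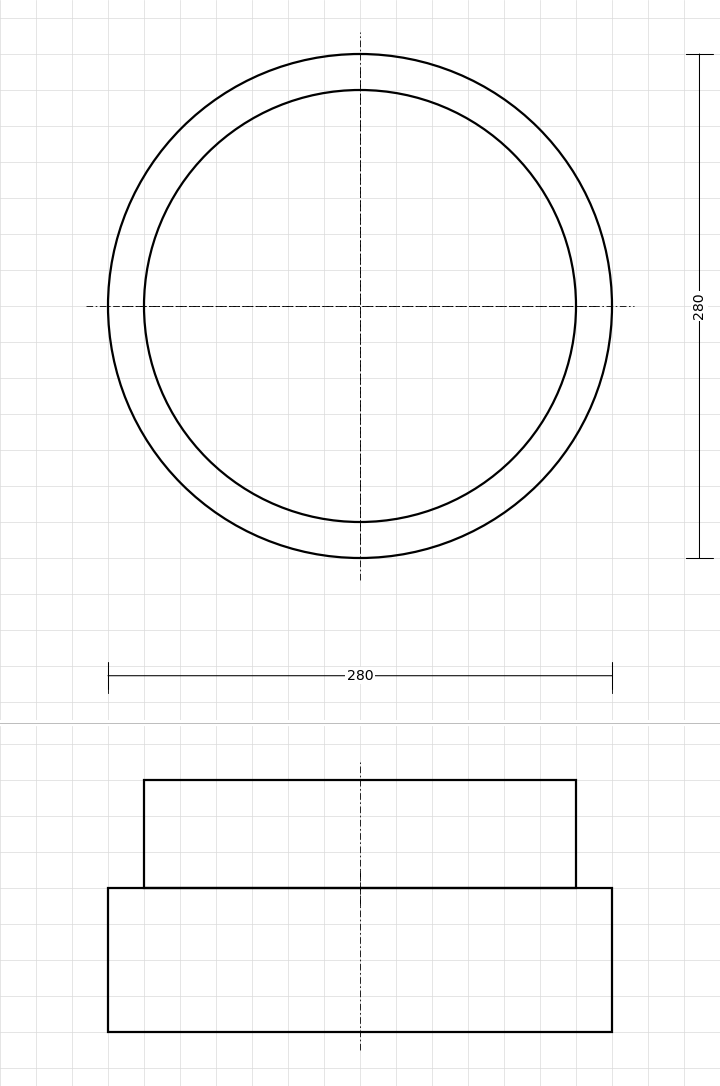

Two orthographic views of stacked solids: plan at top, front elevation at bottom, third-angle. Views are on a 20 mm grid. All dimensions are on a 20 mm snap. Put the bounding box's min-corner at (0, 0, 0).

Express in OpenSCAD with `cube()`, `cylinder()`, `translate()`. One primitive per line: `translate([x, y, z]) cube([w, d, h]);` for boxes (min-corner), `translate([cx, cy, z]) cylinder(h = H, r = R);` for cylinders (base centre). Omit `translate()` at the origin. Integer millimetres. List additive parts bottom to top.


translate([140, 140, 0]) cylinder(h = 80, r = 140);
translate([140, 140, 80]) cylinder(h = 60, r = 120);


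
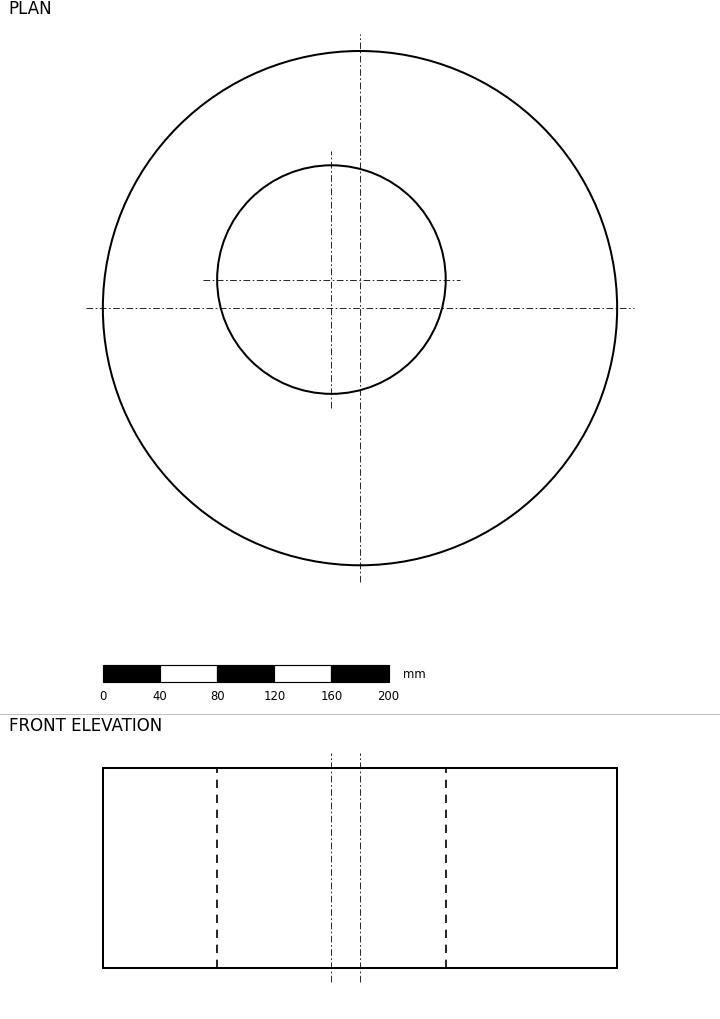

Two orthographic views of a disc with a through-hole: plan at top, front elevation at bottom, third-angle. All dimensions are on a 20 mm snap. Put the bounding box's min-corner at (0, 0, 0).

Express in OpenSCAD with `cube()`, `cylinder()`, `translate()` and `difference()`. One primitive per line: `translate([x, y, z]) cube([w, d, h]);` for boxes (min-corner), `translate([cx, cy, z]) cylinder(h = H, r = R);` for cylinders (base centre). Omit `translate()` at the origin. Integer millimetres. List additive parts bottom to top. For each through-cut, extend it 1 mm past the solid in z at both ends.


difference() {
  translate([180, 180, 0]) cylinder(h = 140, r = 180);
  translate([160, 200, -1]) cylinder(h = 142, r = 80);
}
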